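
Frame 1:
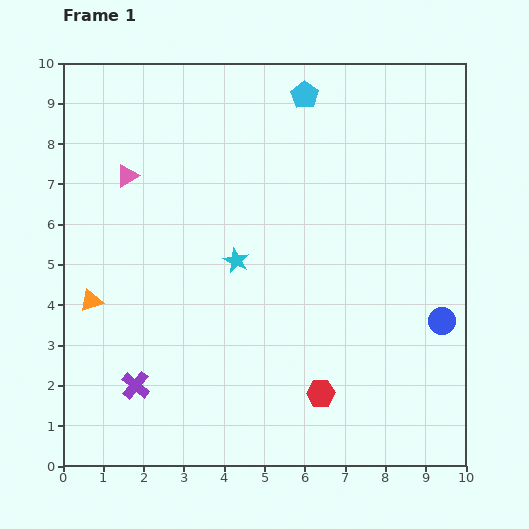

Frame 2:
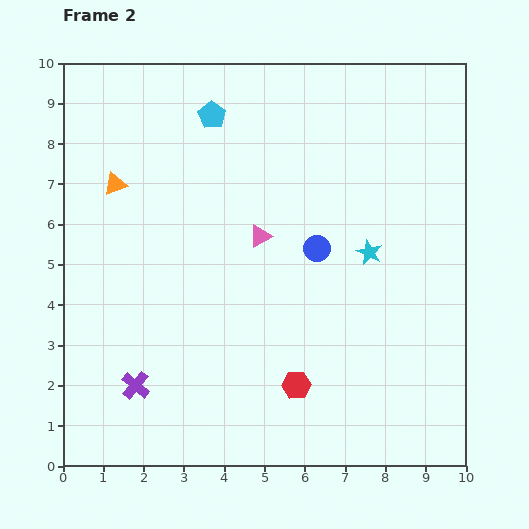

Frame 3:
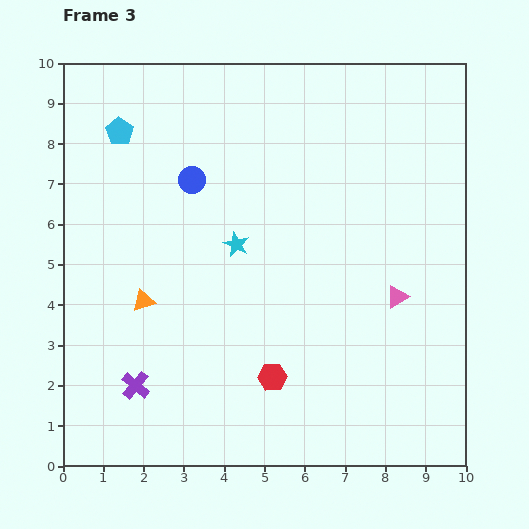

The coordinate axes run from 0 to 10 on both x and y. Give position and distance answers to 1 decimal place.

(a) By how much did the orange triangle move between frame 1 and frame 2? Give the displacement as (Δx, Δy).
(0.6, 2.9)

The orange triangle was at (0.7, 4.1) in frame 1 and (1.3, 7.0) in frame 2.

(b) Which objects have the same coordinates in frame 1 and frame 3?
the purple cross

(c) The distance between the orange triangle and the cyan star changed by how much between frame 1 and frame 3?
-1.0

Distance in frame 1: 3.7. Distance in frame 3: 2.7.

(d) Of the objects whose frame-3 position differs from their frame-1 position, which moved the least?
the cyan star

(moved 0.4)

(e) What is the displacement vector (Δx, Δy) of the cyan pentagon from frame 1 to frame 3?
(-4.6, -0.9)

The cyan pentagon was at (6.0, 9.2) in frame 1 and (1.4, 8.3) in frame 3.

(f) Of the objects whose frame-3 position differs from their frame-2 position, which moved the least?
the red hexagon

(moved 0.6)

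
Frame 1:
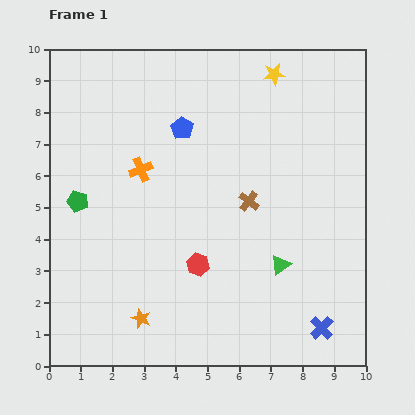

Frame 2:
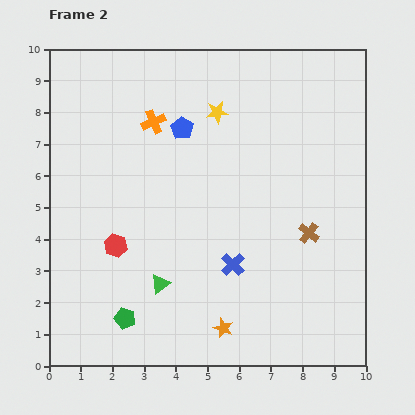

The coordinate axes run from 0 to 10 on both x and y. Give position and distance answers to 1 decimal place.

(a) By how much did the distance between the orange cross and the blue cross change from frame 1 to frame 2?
-2.5

Distance in frame 1: 7.6. Distance in frame 2: 5.1.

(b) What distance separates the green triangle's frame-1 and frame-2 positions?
3.8

The green triangle moved from (7.3, 3.2) to (3.5, 2.6), a distance of √(3.8² + 0.6²) ≈ 3.8.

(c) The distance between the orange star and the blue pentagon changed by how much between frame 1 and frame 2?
+0.3

Distance in frame 1: 6.1. Distance in frame 2: 6.4.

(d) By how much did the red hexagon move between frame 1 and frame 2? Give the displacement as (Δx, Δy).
(-2.6, 0.6)

The red hexagon was at (4.7, 3.2) in frame 1 and (2.1, 3.8) in frame 2.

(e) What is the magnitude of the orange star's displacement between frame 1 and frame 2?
2.6

The orange star moved from (2.9, 1.5) to (5.5, 1.2), a distance of √(2.6² + 0.3²) ≈ 2.6.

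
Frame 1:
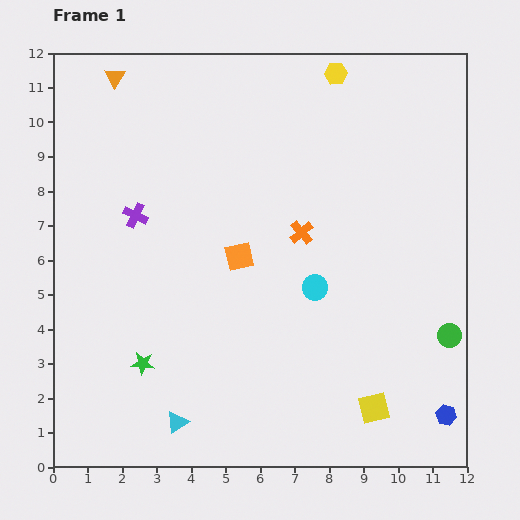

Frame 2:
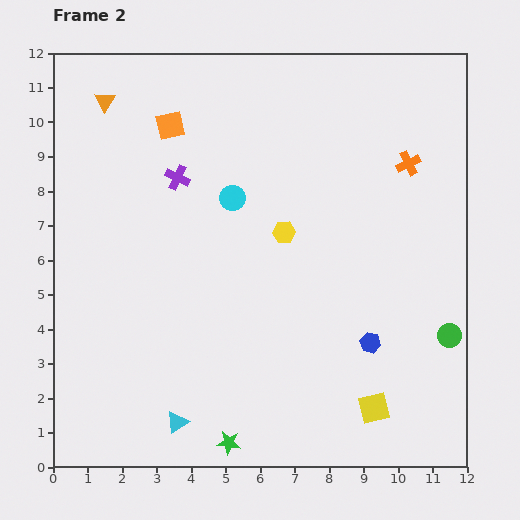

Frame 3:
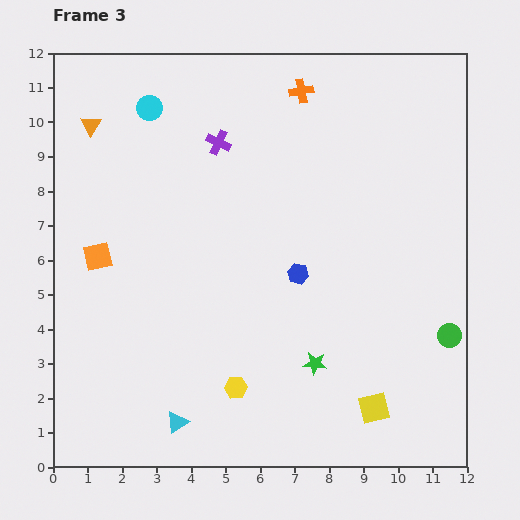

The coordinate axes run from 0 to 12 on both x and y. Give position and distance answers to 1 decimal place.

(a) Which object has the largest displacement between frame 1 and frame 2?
the yellow hexagon

(moved 4.8; next 4.3)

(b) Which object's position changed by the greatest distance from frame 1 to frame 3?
the yellow hexagon

(moved 9.6; next 7.1)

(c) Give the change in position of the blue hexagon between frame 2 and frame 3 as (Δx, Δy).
(-2.1, 2.0)

The blue hexagon was at (9.2, 3.6) in frame 2 and (7.1, 5.6) in frame 3.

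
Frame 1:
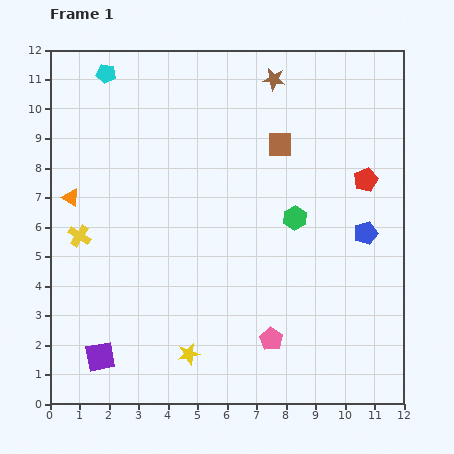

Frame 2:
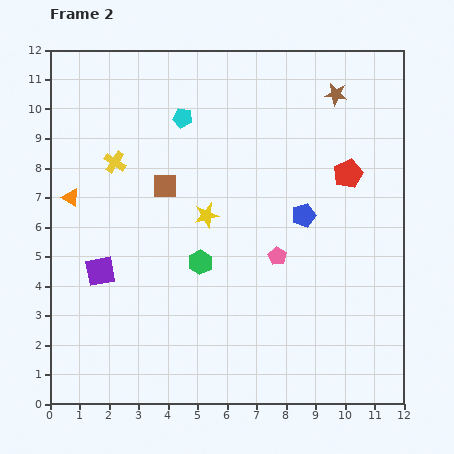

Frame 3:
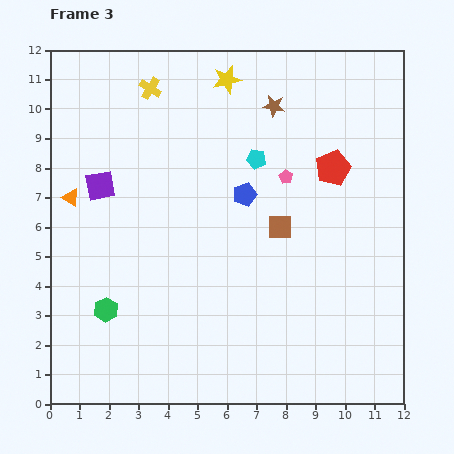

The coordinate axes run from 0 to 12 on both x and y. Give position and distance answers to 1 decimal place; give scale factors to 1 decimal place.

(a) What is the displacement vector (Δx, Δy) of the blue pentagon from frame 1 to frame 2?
(-2.1, 0.6)

The blue pentagon was at (10.7, 5.8) in frame 1 and (8.6, 6.4) in frame 2.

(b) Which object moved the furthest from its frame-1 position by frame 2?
the yellow star

(moved 4.7; next 4.1)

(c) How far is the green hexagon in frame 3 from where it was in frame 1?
7.1

The green hexagon moved from (8.3, 6.3) to (1.9, 3.2), a distance of √(6.4² + 3.1²) ≈ 7.1.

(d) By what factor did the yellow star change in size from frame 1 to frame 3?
1.3×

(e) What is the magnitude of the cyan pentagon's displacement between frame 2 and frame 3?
2.9

The cyan pentagon moved from (4.5, 9.7) to (7.0, 8.3), a distance of √(2.5² + 1.4²) ≈ 2.9.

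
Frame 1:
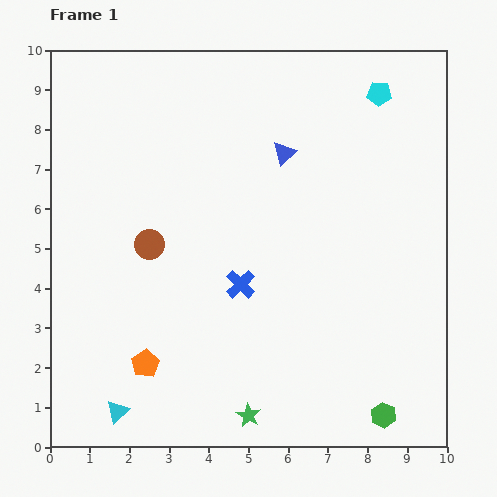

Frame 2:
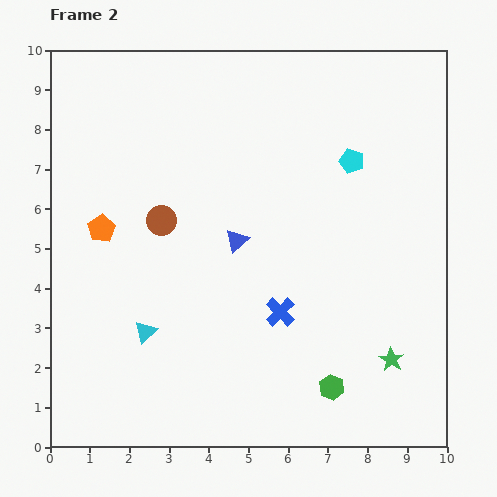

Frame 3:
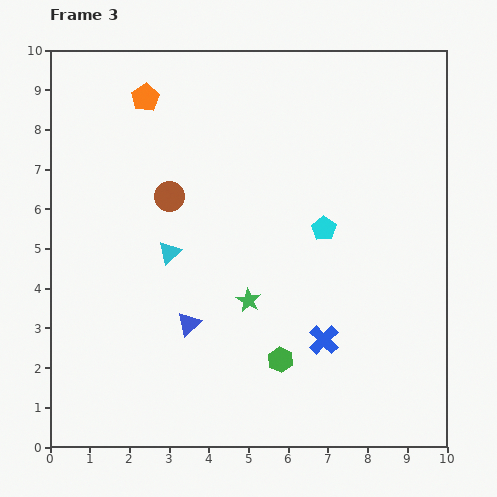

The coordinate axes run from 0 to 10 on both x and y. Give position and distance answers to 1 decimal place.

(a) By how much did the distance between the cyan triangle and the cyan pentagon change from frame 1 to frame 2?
-3.7

Distance in frame 1: 10.4. Distance in frame 2: 6.7.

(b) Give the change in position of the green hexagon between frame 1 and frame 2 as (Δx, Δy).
(-1.3, 0.7)

The green hexagon was at (8.4, 0.8) in frame 1 and (7.1, 1.5) in frame 2.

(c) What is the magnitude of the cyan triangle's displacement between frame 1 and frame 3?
4.2

The cyan triangle moved from (1.7, 0.9) to (3.0, 4.9), a distance of √(1.3² + 4.0²) ≈ 4.2.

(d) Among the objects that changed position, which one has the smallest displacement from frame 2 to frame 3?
the brown circle

(moved 0.6)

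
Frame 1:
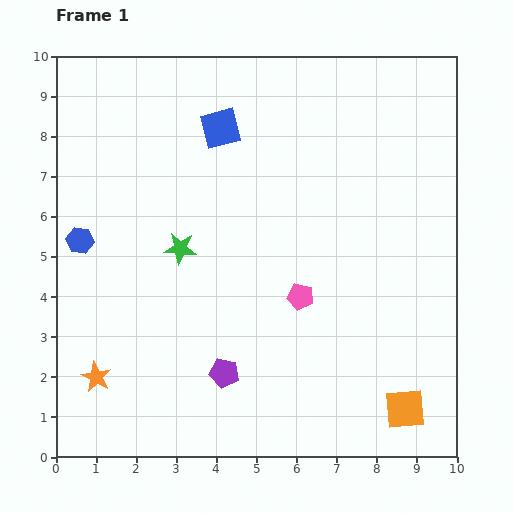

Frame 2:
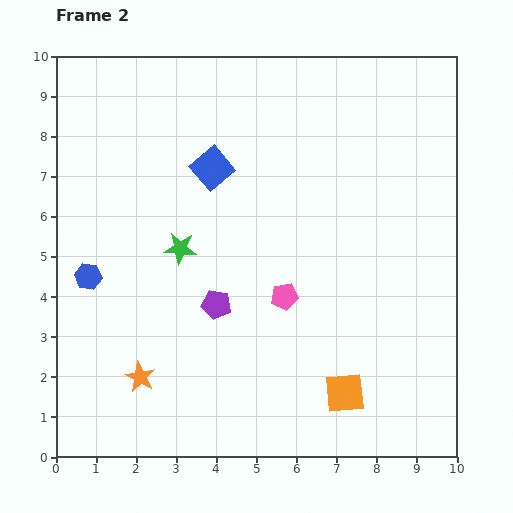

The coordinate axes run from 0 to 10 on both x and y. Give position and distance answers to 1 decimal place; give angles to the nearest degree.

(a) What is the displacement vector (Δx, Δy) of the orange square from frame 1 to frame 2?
(-1.5, 0.4)

The orange square was at (8.7, 1.2) in frame 1 and (7.2, 1.6) in frame 2.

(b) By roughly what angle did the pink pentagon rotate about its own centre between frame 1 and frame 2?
21° counter-clockwise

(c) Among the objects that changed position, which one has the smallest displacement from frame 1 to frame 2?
the pink pentagon

(moved 0.4)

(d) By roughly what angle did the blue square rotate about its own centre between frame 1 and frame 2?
25° counter-clockwise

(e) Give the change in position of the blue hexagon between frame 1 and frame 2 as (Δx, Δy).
(0.2, -0.9)

The blue hexagon was at (0.6, 5.4) in frame 1 and (0.8, 4.5) in frame 2.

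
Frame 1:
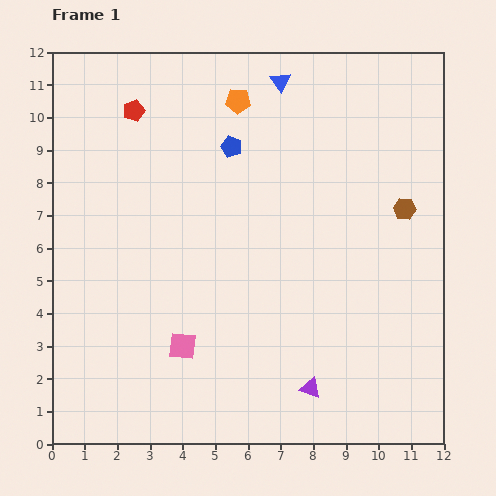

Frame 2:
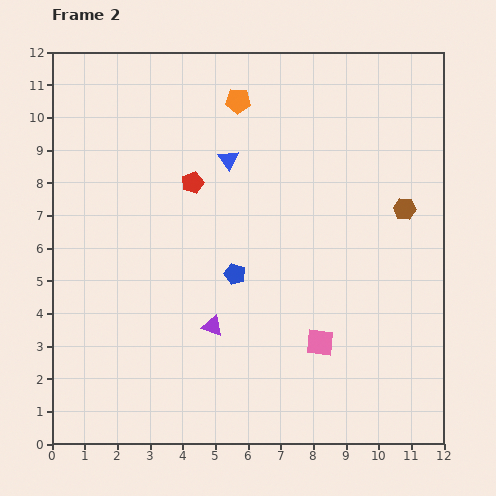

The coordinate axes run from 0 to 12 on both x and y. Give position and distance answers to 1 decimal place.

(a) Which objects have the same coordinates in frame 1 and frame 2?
the brown hexagon, the orange pentagon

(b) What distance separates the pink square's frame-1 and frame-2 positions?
4.2

The pink square moved from (4.0, 3.0) to (8.2, 3.1), a distance of √(4.2² + 0.1²) ≈ 4.2.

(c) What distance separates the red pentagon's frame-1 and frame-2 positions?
2.8

The red pentagon moved from (2.5, 10.2) to (4.3, 8.0), a distance of √(1.8² + 2.2²) ≈ 2.8.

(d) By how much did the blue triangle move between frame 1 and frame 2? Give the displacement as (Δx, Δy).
(-1.6, -2.4)

The blue triangle was at (7.0, 11.1) in frame 1 and (5.4, 8.7) in frame 2.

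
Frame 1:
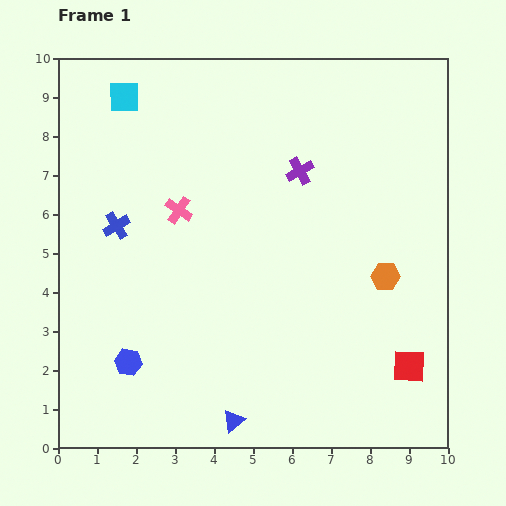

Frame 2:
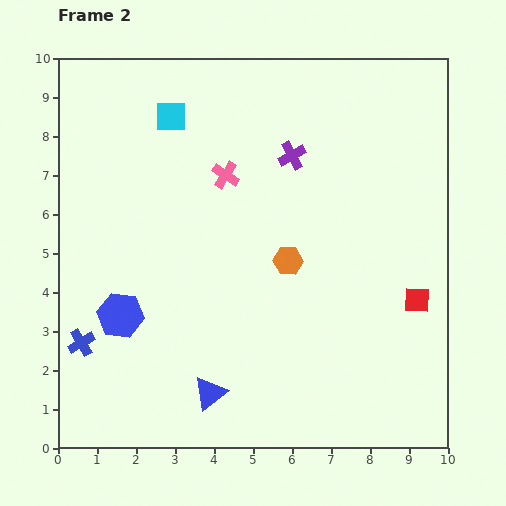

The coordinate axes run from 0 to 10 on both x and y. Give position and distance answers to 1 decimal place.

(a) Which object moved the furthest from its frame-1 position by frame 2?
the blue cross

(moved 3.1; next 2.5)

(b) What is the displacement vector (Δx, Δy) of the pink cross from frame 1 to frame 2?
(1.2, 0.9)

The pink cross was at (3.1, 6.1) in frame 1 and (4.3, 7.0) in frame 2.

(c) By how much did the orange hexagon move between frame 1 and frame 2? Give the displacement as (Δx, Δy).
(-2.5, 0.4)

The orange hexagon was at (8.4, 4.4) in frame 1 and (5.9, 4.8) in frame 2.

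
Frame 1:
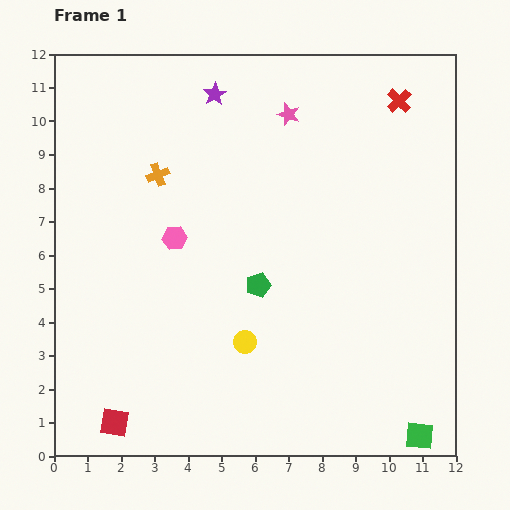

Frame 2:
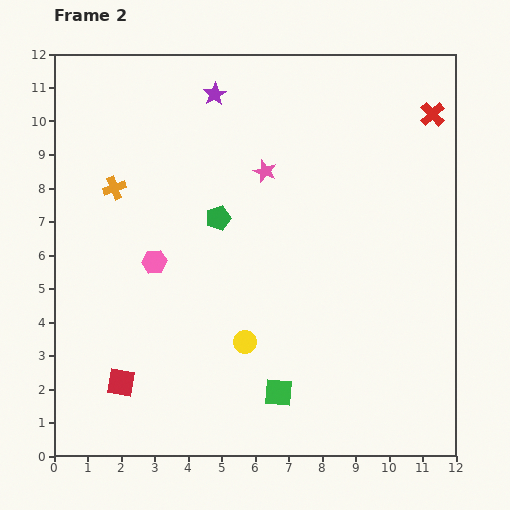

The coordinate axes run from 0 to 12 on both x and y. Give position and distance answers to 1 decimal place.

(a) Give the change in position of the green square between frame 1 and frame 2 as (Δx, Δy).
(-4.2, 1.3)

The green square was at (10.9, 0.6) in frame 1 and (6.7, 1.9) in frame 2.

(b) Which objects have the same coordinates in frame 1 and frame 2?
the purple star, the yellow circle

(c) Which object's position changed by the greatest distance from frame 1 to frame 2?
the green square

(moved 4.4; next 2.3)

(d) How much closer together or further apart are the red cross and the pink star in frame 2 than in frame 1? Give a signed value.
+2.0

Distance in frame 1: 3.3. Distance in frame 2: 5.3.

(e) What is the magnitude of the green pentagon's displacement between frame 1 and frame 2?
2.3

The green pentagon moved from (6.1, 5.1) to (4.9, 7.1), a distance of √(1.2² + 2.0²) ≈ 2.3.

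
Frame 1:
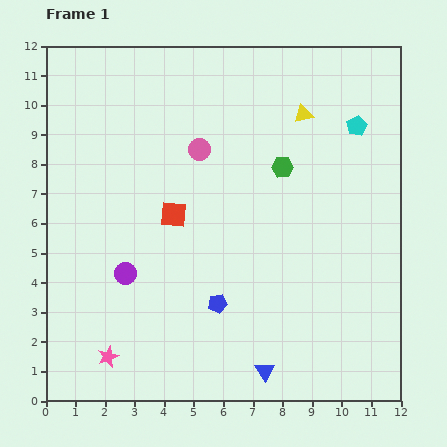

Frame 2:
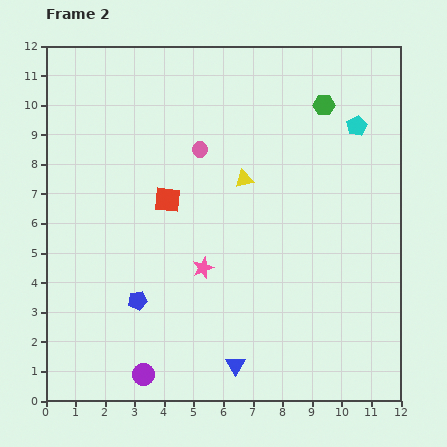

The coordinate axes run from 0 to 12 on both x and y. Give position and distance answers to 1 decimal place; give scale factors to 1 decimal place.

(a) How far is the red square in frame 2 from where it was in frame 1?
0.5

The red square moved from (4.3, 6.3) to (4.1, 6.8), a distance of √(0.2² + 0.5²) ≈ 0.5.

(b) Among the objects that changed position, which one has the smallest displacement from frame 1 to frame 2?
the red square

(moved 0.5)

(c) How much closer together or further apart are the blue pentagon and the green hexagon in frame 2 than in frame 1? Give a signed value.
+4.0

Distance in frame 1: 5.1. Distance in frame 2: 9.1.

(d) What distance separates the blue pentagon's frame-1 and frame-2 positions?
2.7

The blue pentagon moved from (5.8, 3.3) to (3.1, 3.4), a distance of √(2.7² + 0.1²) ≈ 2.7.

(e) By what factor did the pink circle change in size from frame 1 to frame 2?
0.7×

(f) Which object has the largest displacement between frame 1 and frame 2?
the pink star

(moved 4.4; next 3.5)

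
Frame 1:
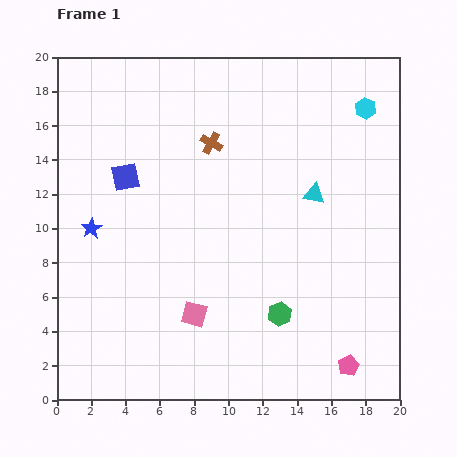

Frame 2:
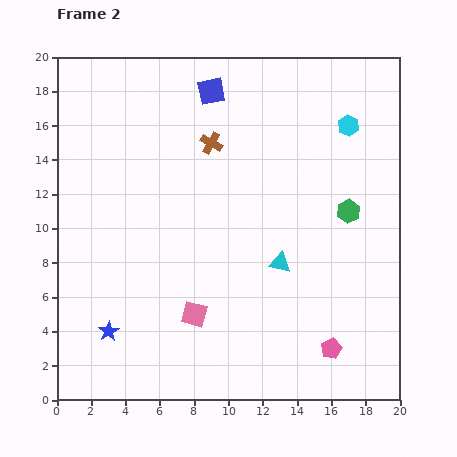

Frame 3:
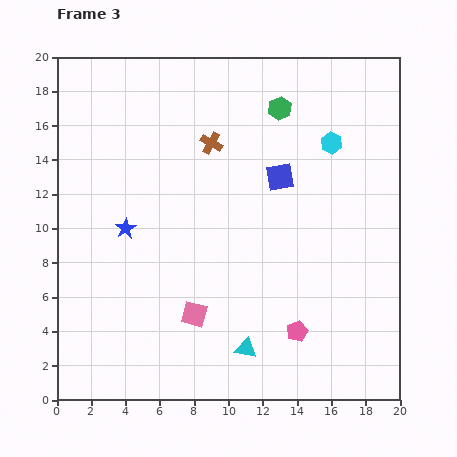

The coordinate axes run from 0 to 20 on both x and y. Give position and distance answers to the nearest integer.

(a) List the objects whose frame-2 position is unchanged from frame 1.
the brown cross, the pink square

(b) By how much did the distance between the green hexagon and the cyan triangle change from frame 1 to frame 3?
+7

Distance in frame 1: 7. Distance in frame 3: 14.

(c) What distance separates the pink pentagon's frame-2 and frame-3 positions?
2

The pink pentagon moved from (16, 3) to (14, 4), a distance of √(2² + 1²) ≈ 2.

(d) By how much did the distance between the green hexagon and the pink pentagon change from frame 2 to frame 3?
+5

Distance in frame 2: 8. Distance in frame 3: 13.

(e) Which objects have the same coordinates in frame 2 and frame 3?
the brown cross, the pink square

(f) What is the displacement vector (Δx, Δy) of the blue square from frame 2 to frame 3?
(4, -5)

The blue square was at (9, 18) in frame 2 and (13, 13) in frame 3.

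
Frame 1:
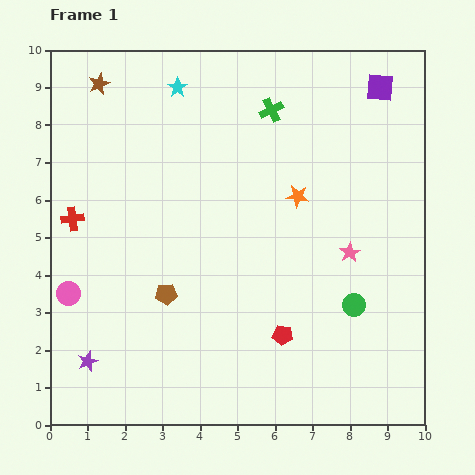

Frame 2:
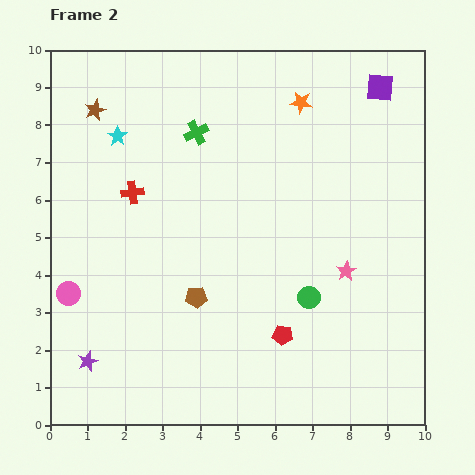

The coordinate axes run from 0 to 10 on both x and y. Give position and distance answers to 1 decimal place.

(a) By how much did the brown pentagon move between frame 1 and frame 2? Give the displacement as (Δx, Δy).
(0.8, -0.1)

The brown pentagon was at (3.1, 3.5) in frame 1 and (3.9, 3.4) in frame 2.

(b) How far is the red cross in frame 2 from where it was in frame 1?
1.7

The red cross moved from (0.6, 5.5) to (2.2, 6.2), a distance of √(1.6² + 0.7²) ≈ 1.7.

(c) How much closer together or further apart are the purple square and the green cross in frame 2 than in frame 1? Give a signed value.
+2.0

Distance in frame 1: 3.0. Distance in frame 2: 5.0.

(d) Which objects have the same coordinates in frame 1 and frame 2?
the red pentagon, the purple square, the purple star, the pink circle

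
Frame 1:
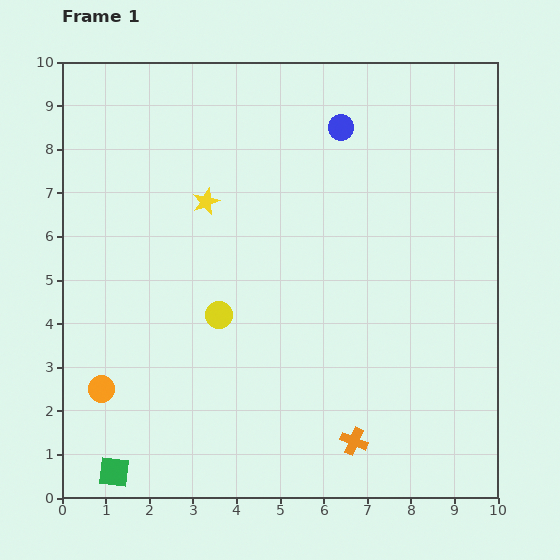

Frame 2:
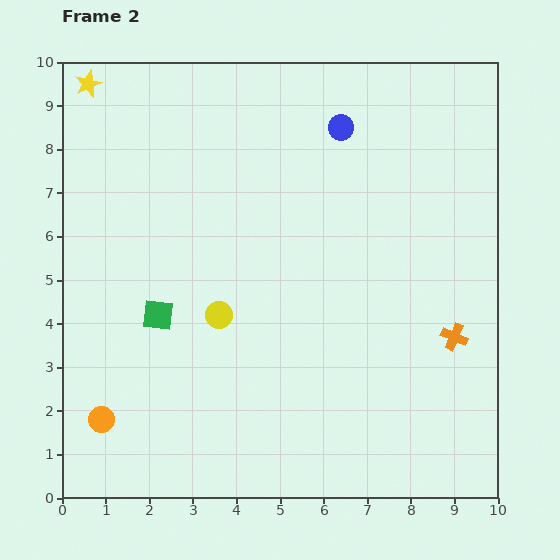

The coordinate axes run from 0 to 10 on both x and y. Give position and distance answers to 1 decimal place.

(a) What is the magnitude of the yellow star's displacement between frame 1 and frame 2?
3.8

The yellow star moved from (3.3, 6.8) to (0.6, 9.5), a distance of √(2.7² + 2.7²) ≈ 3.8.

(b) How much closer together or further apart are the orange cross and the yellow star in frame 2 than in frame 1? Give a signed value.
+3.7

Distance in frame 1: 6.5. Distance in frame 2: 10.2.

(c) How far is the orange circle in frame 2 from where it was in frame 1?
0.7

The orange circle moved from (0.9, 2.5) to (0.9, 1.8), a distance of √(0.0² + 0.7²) ≈ 0.7.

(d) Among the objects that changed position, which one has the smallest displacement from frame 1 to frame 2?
the orange circle

(moved 0.7)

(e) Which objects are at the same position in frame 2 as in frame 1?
the blue circle, the yellow circle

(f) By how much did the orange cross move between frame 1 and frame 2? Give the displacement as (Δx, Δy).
(2.3, 2.4)

The orange cross was at (6.7, 1.3) in frame 1 and (9.0, 3.7) in frame 2.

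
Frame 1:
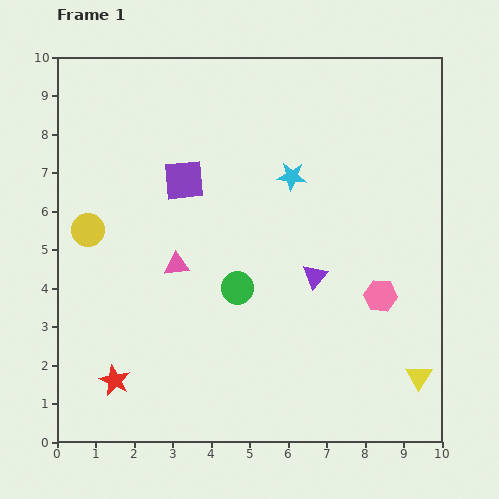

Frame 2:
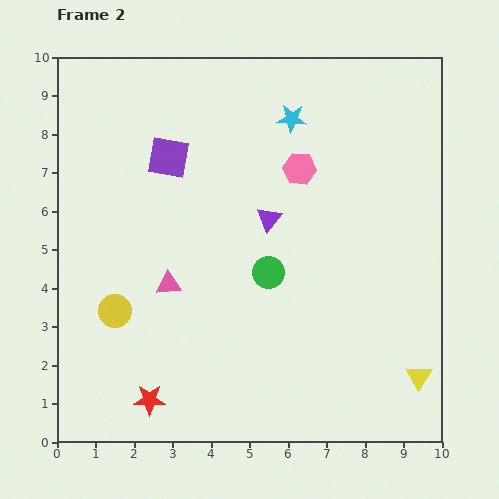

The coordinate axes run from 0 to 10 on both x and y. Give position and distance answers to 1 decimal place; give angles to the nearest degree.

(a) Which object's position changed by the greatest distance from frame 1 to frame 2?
the pink hexagon

(moved 3.9; next 2.2)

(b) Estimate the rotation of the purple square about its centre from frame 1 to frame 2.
16° clockwise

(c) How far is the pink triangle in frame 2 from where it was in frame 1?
0.5

The pink triangle moved from (3.1, 4.6) to (2.9, 4.1), a distance of √(0.2² + 0.5²) ≈ 0.5.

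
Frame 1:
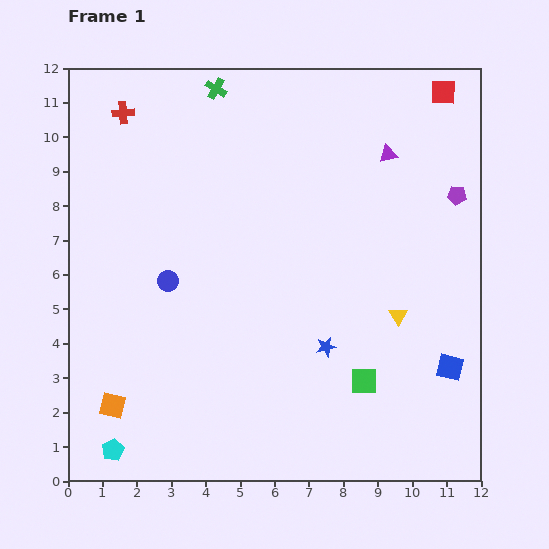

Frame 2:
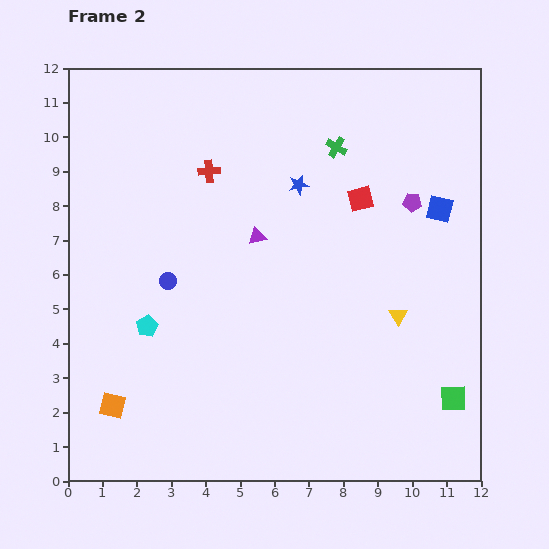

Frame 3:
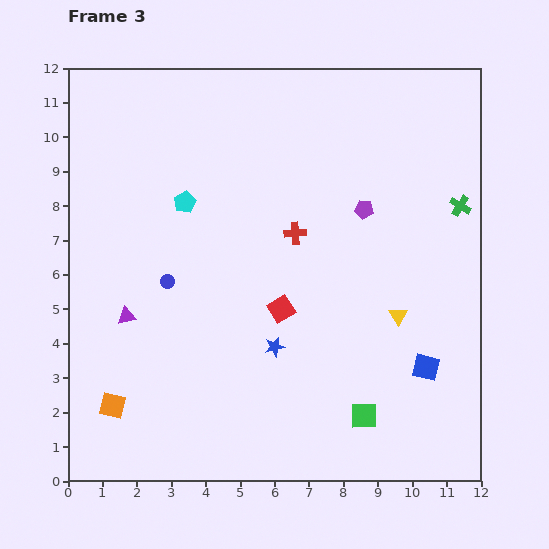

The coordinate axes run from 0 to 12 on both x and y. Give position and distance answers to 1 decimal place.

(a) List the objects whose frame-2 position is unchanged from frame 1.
the blue circle, the orange square, the yellow triangle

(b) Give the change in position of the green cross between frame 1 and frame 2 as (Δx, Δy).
(3.5, -1.7)

The green cross was at (4.3, 11.4) in frame 1 and (7.8, 9.7) in frame 2.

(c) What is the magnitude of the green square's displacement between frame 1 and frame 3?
1.0

The green square moved from (8.6, 2.9) to (8.6, 1.9), a distance of √(0.0² + 1.0²) ≈ 1.0.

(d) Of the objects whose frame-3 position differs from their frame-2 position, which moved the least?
the purple pentagon

(moved 1.4)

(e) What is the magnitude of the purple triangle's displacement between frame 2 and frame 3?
4.4

The purple triangle moved from (5.5, 7.1) to (1.7, 4.8), a distance of √(3.8² + 2.3²) ≈ 4.4.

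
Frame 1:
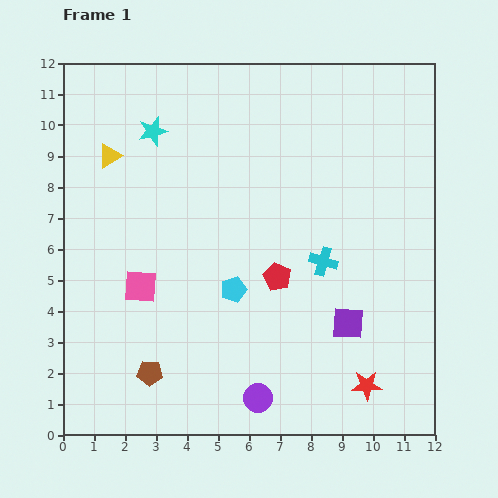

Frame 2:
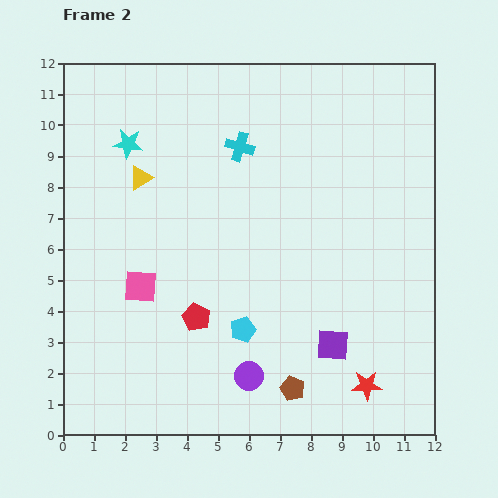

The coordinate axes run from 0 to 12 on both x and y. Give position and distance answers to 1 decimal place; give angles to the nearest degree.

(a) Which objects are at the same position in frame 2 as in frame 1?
the pink square, the red star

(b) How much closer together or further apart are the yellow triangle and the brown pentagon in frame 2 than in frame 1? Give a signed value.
+1.3

Distance in frame 1: 7.1. Distance in frame 2: 8.4.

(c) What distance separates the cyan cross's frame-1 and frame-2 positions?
4.6

The cyan cross moved from (8.4, 5.6) to (5.7, 9.3), a distance of √(2.7² + 3.7²) ≈ 4.6.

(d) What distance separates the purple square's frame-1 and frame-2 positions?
0.9

The purple square moved from (9.2, 3.6) to (8.7, 2.9), a distance of √(0.5² + 0.7²) ≈ 0.9.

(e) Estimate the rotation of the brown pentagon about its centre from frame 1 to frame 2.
20° clockwise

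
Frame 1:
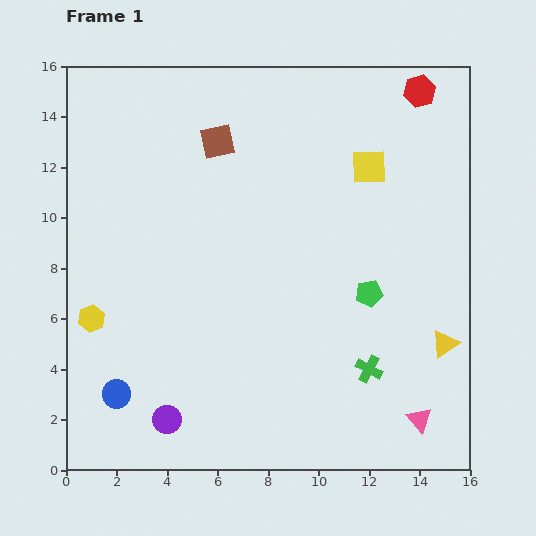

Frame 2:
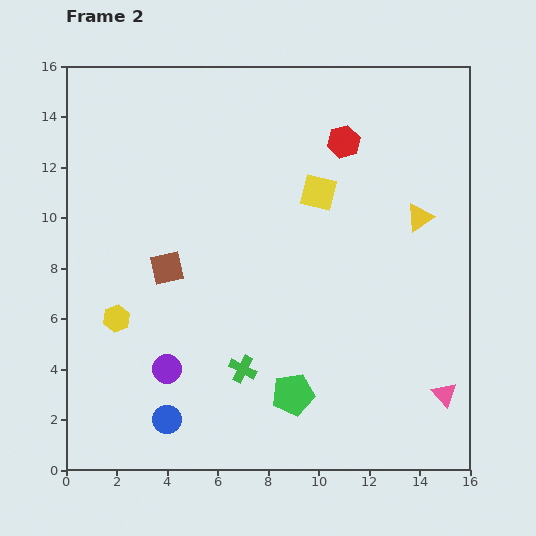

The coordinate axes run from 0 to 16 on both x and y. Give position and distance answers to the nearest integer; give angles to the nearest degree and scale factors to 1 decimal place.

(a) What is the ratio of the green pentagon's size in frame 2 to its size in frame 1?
1.6×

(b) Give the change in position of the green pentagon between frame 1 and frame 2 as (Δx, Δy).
(-3, -4)

The green pentagon was at (12, 7) in frame 1 and (9, 3) in frame 2.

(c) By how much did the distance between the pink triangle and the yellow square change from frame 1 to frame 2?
-1

Distance in frame 1: 10. Distance in frame 2: 9.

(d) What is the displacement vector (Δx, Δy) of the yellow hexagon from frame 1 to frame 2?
(1, 0)

The yellow hexagon was at (1, 6) in frame 1 and (2, 6) in frame 2.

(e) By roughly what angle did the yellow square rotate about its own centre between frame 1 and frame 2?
16° clockwise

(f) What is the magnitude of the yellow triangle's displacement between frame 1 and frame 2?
5

The yellow triangle moved from (15, 5) to (14, 10), a distance of √(1² + 5²) ≈ 5.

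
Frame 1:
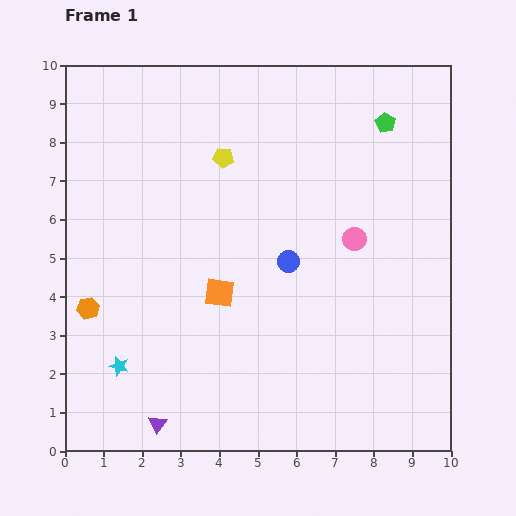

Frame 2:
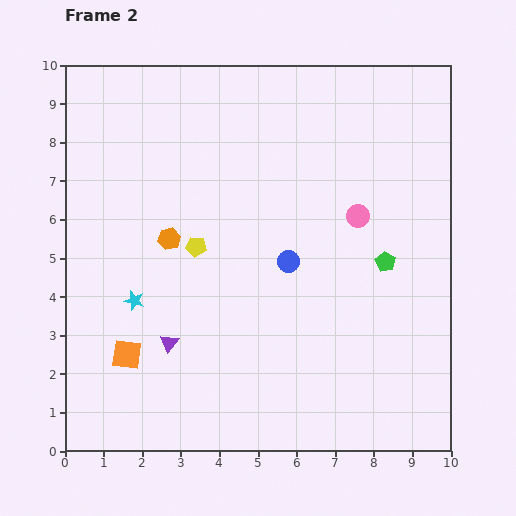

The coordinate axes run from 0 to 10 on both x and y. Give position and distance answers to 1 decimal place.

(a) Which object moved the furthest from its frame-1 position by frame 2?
the green pentagon

(moved 3.6; next 2.9)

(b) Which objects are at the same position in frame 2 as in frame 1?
the blue circle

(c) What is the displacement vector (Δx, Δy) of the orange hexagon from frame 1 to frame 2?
(2.1, 1.8)

The orange hexagon was at (0.6, 3.7) in frame 1 and (2.7, 5.5) in frame 2.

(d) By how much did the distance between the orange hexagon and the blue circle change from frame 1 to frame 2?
-2.1

Distance in frame 1: 5.3. Distance in frame 2: 3.2.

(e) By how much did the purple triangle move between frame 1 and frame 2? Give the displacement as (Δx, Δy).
(0.3, 2.1)

The purple triangle was at (2.4, 0.7) in frame 1 and (2.7, 2.8) in frame 2.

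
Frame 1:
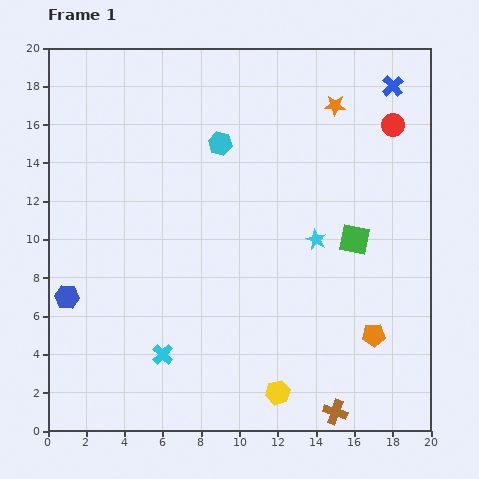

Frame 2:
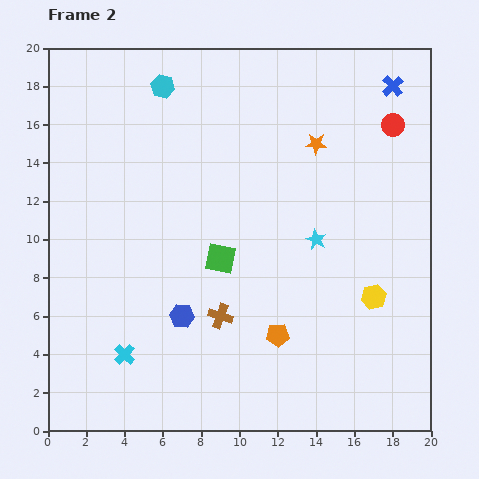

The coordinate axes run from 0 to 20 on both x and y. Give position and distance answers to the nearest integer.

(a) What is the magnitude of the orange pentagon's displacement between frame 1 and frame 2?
5

The orange pentagon moved from (17, 5) to (12, 5), a distance of √(5² + 0²) ≈ 5.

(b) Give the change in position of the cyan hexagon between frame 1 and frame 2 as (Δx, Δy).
(-3, 3)

The cyan hexagon was at (9, 15) in frame 1 and (6, 18) in frame 2.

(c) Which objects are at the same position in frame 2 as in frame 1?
the cyan star, the blue cross, the red circle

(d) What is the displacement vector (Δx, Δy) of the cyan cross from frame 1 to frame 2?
(-2, 0)

The cyan cross was at (6, 4) in frame 1 and (4, 4) in frame 2.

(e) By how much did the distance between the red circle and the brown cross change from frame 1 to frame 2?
-2

Distance in frame 1: 15. Distance in frame 2: 13.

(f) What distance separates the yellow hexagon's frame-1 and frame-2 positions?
7

The yellow hexagon moved from (12, 2) to (17, 7), a distance of √(5² + 5²) ≈ 7.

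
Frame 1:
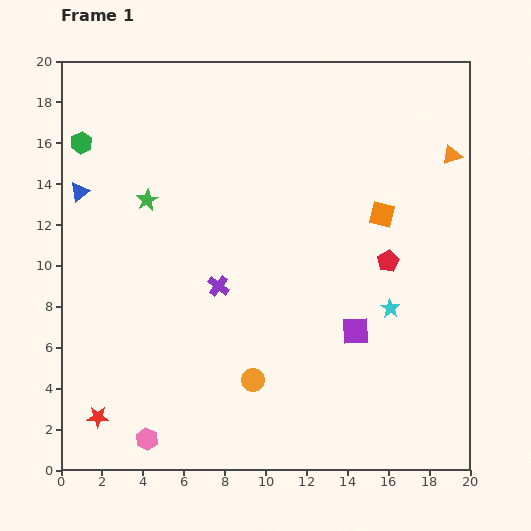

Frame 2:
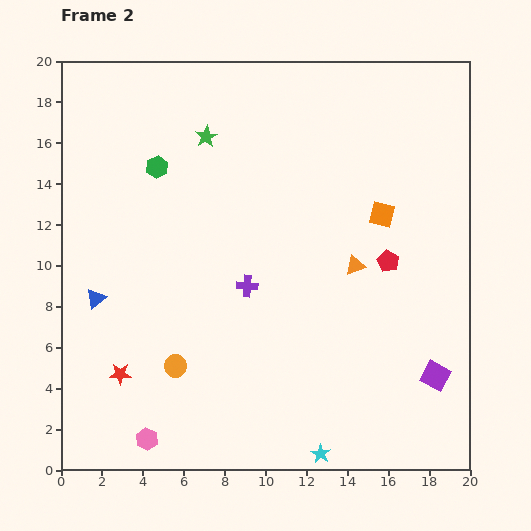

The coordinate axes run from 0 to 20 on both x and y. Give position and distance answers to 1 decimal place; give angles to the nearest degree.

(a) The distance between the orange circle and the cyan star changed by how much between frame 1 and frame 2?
+0.7

Distance in frame 1: 7.6. Distance in frame 2: 8.3.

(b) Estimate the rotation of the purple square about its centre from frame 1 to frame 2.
31° clockwise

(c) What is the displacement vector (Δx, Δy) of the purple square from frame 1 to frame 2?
(3.9, -2.2)

The purple square was at (14.4, 6.8) in frame 1 and (18.3, 4.6) in frame 2.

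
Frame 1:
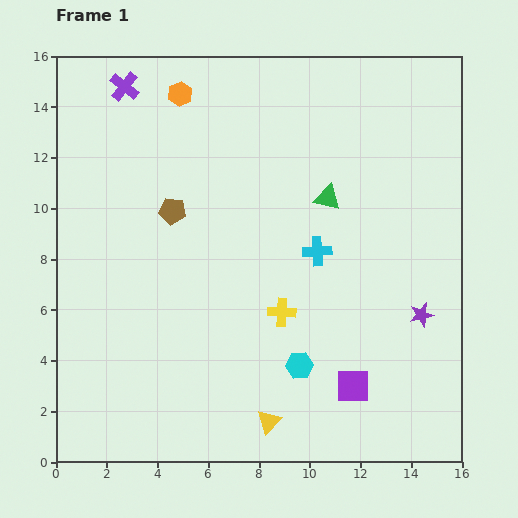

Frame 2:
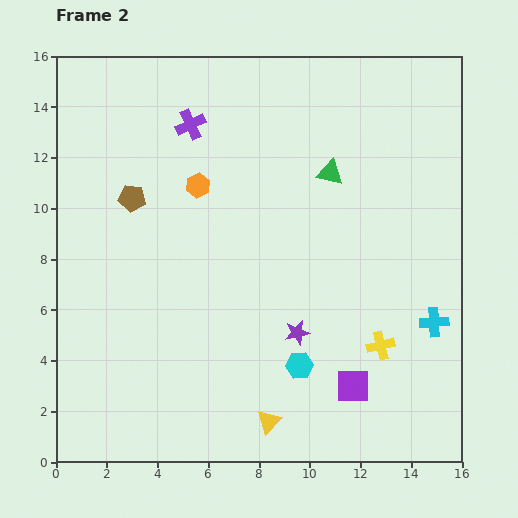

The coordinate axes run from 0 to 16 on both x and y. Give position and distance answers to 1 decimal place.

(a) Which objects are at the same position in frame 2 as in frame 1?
the yellow triangle, the cyan hexagon, the purple square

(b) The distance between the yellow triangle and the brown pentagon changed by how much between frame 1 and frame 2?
+1.2

Distance in frame 1: 9.1. Distance in frame 2: 10.3.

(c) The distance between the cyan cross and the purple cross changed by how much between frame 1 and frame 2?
+2.4

Distance in frame 1: 10.0. Distance in frame 2: 12.4.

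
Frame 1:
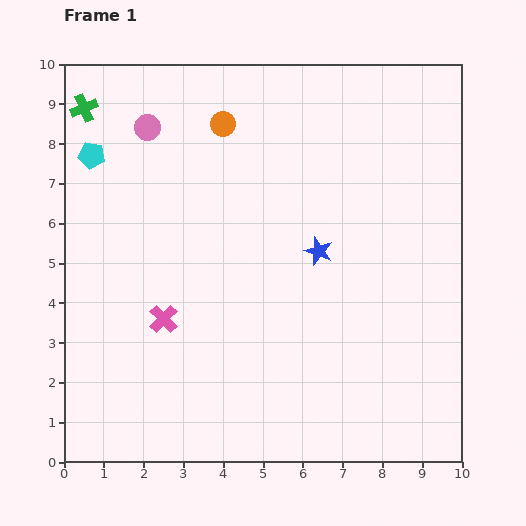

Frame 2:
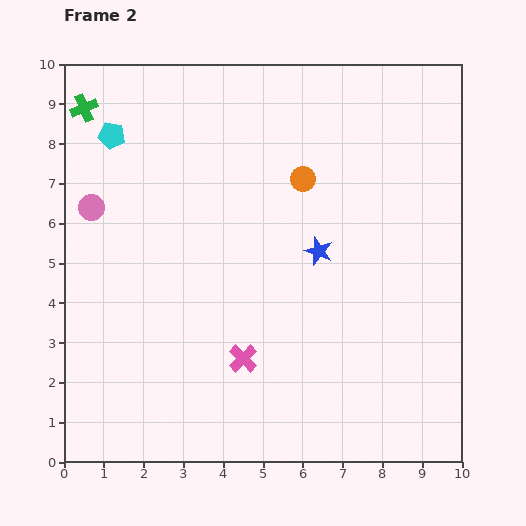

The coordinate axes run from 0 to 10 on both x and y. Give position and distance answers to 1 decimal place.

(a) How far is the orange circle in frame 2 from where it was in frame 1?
2.4

The orange circle moved from (4.0, 8.5) to (6.0, 7.1), a distance of √(2.0² + 1.4²) ≈ 2.4.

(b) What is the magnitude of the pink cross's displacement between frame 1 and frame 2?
2.2

The pink cross moved from (2.5, 3.6) to (4.5, 2.6), a distance of √(2.0² + 1.0²) ≈ 2.2.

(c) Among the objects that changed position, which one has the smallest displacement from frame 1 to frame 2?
the cyan pentagon

(moved 0.7)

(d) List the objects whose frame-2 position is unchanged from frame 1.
the blue star, the green cross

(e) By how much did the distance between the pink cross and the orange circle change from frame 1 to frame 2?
-0.4

Distance in frame 1: 5.1. Distance in frame 2: 4.7.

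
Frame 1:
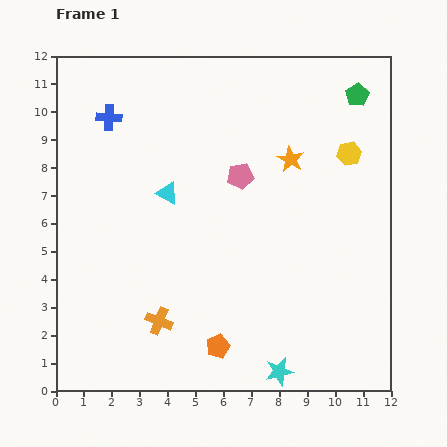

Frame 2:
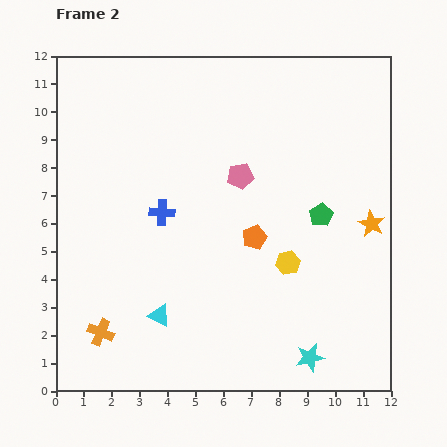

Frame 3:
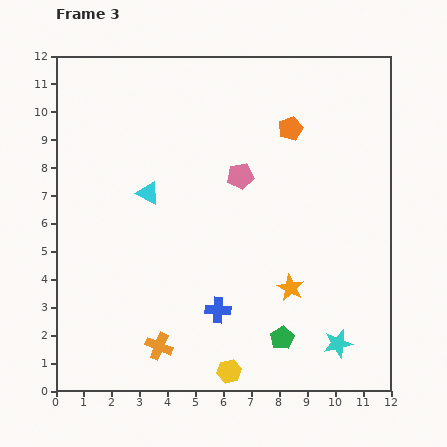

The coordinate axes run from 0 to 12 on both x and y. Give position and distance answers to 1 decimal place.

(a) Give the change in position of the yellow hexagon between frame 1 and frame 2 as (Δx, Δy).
(-2.2, -3.9)

The yellow hexagon was at (10.5, 8.5) in frame 1 and (8.3, 4.6) in frame 2.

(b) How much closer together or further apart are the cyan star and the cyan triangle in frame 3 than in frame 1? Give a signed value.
+1.2

Distance in frame 1: 7.5. Distance in frame 3: 8.7.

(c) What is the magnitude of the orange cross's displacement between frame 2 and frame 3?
2.2

The orange cross moved from (1.6, 2.1) to (3.7, 1.6), a distance of √(2.1² + 0.5²) ≈ 2.2.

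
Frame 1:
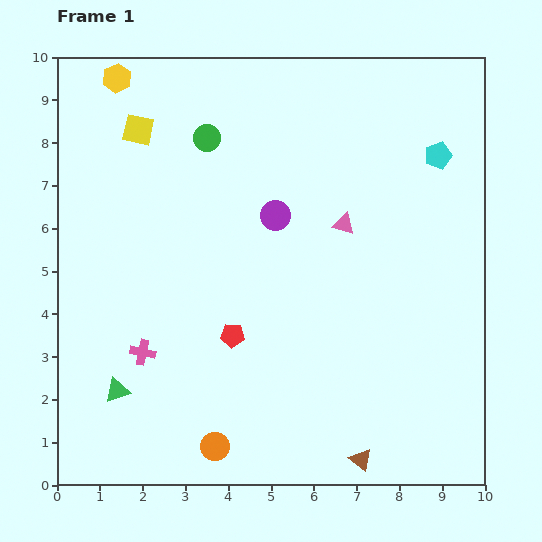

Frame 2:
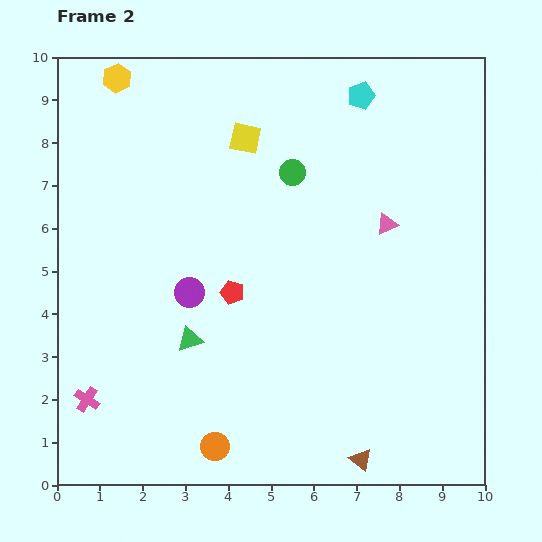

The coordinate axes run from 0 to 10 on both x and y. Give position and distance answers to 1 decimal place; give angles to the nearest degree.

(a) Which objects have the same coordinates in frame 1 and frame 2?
the orange circle, the yellow hexagon, the brown triangle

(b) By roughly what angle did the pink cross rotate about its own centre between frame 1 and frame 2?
22° clockwise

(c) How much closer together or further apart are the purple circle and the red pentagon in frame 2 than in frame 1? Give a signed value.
-2.0

Distance in frame 1: 3.0. Distance in frame 2: 1.0.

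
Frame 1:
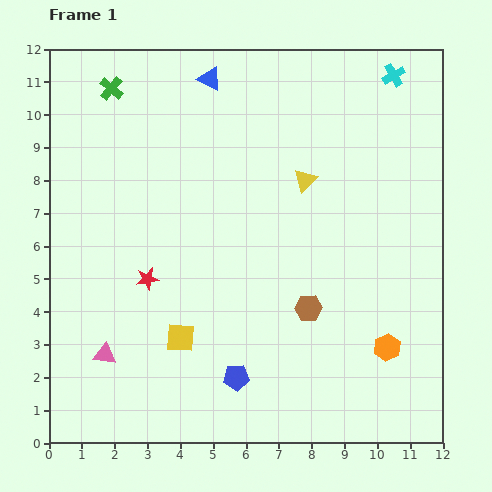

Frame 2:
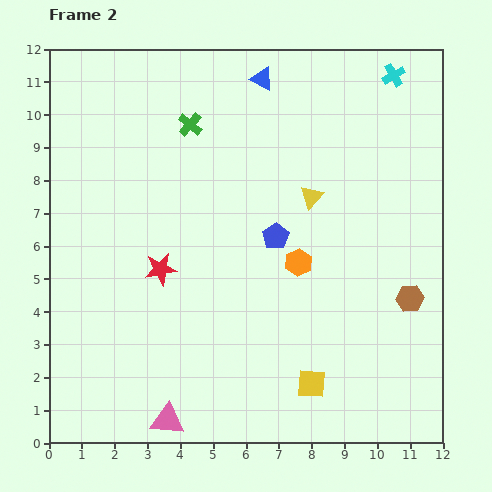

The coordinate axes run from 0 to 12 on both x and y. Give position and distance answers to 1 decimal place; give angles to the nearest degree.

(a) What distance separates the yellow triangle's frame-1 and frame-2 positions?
0.5

The yellow triangle moved from (7.8, 8.0) to (8.0, 7.5), a distance of √(0.2² + 0.5²) ≈ 0.5.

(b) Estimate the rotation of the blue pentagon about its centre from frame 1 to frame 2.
29° counter-clockwise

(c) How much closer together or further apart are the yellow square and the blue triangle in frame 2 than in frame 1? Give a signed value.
+1.4

Distance in frame 1: 8.0. Distance in frame 2: 9.4.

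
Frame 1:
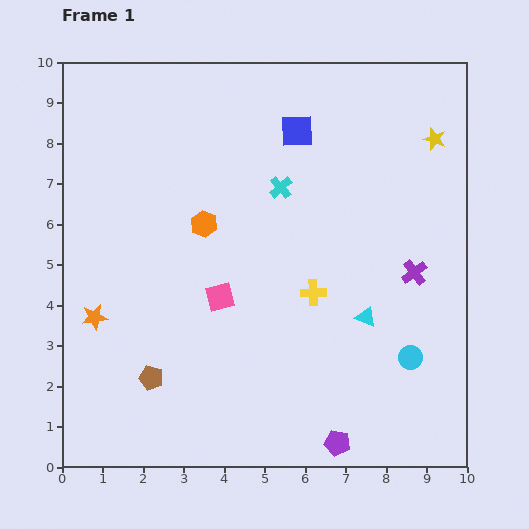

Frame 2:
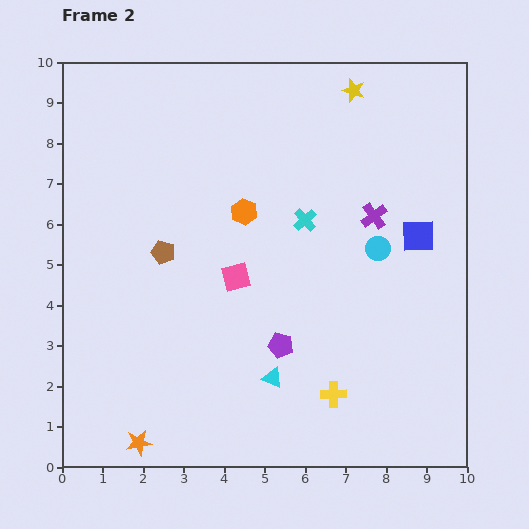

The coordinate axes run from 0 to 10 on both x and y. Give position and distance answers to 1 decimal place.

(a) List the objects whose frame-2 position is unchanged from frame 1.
none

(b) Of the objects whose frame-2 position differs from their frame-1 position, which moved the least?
the pink square

(moved 0.6)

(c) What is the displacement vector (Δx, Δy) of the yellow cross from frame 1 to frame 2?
(0.5, -2.5)

The yellow cross was at (6.2, 4.3) in frame 1 and (6.7, 1.8) in frame 2.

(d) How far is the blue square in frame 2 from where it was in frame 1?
4.0

The blue square moved from (5.8, 8.3) to (8.8, 5.7), a distance of √(3.0² + 2.6²) ≈ 4.0.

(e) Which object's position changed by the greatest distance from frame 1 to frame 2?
the blue square

(moved 4.0; next 3.3)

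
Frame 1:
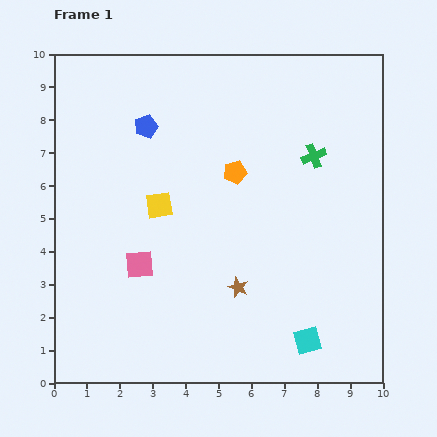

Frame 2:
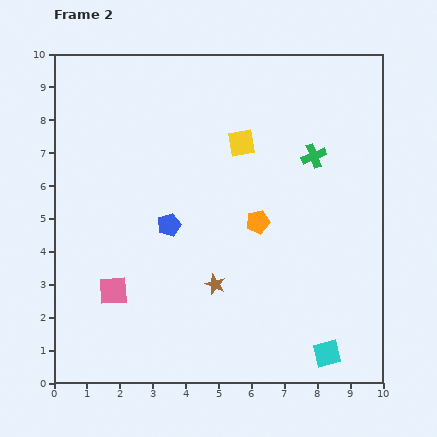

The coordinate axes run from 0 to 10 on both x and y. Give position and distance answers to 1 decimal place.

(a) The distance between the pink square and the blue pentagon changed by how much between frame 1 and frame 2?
-1.6

Distance in frame 1: 4.2. Distance in frame 2: 2.6.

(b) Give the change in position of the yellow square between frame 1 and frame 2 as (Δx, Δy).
(2.5, 1.9)

The yellow square was at (3.2, 5.4) in frame 1 and (5.7, 7.3) in frame 2.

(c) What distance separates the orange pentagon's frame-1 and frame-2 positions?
1.7

The orange pentagon moved from (5.5, 6.4) to (6.2, 4.9), a distance of √(0.7² + 1.5²) ≈ 1.7.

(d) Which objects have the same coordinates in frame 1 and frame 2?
the green cross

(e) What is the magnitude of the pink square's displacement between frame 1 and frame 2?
1.1

The pink square moved from (2.6, 3.6) to (1.8, 2.8), a distance of √(0.8² + 0.8²) ≈ 1.1.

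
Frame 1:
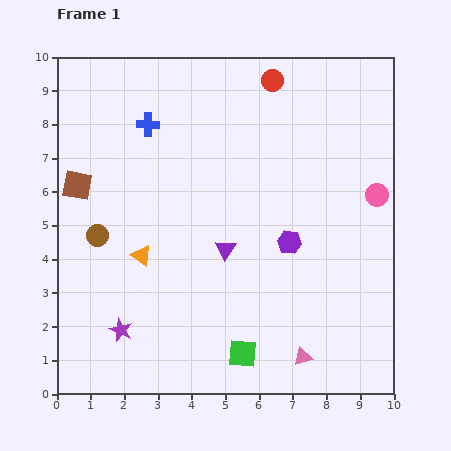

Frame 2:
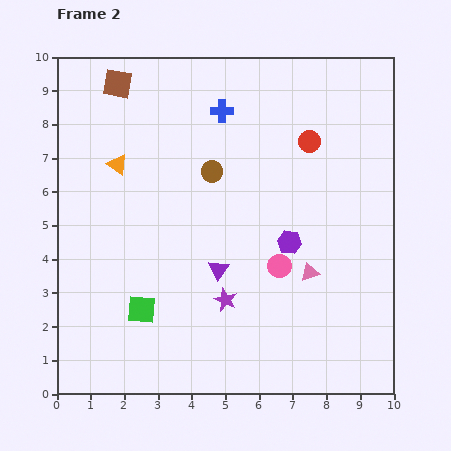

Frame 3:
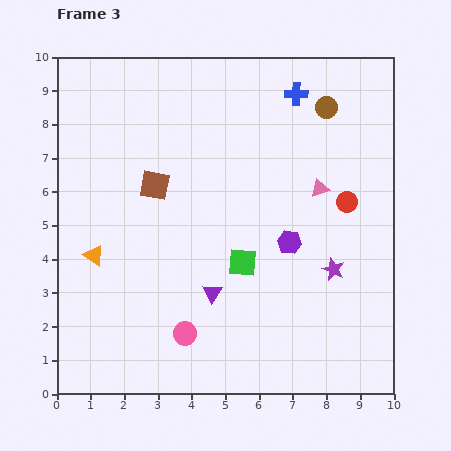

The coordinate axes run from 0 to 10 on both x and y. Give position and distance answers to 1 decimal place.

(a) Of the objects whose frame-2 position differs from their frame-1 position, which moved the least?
the purple triangle

(moved 0.6)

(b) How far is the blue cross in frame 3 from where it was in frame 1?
4.5

The blue cross moved from (2.7, 8.0) to (7.1, 8.9), a distance of √(4.4² + 0.9²) ≈ 4.5.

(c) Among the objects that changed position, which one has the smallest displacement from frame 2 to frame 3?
the purple triangle

(moved 0.7)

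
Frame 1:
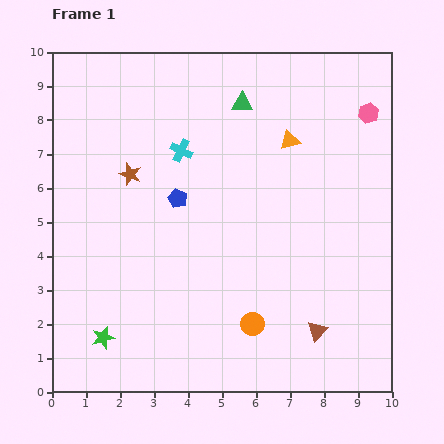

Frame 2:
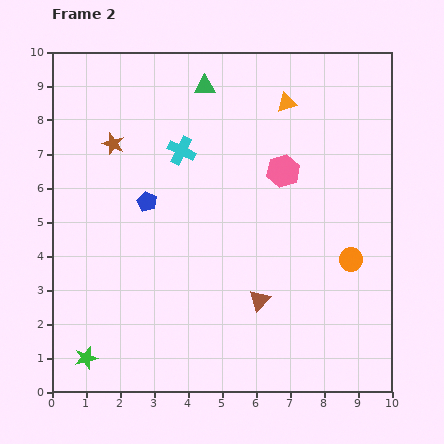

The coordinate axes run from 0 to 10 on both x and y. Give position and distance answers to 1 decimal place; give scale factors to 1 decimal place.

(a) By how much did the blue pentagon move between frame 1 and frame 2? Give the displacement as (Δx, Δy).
(-0.9, -0.1)

The blue pentagon was at (3.7, 5.7) in frame 1 and (2.8, 5.6) in frame 2.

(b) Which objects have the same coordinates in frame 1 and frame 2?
the cyan cross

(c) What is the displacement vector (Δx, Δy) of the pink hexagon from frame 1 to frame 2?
(-2.5, -1.7)

The pink hexagon was at (9.3, 8.2) in frame 1 and (6.8, 6.5) in frame 2.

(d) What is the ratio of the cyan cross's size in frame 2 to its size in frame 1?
1.3×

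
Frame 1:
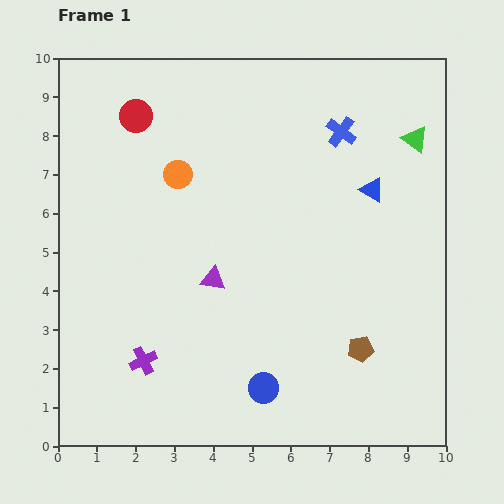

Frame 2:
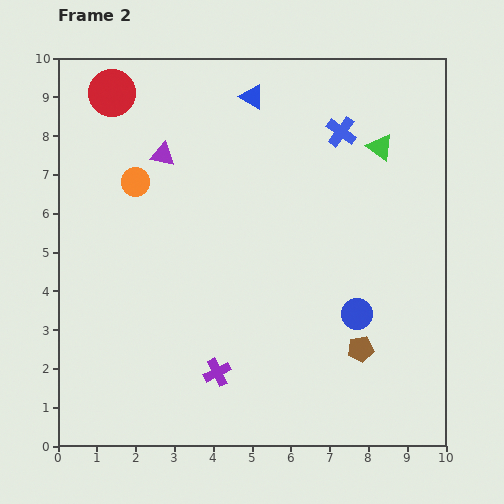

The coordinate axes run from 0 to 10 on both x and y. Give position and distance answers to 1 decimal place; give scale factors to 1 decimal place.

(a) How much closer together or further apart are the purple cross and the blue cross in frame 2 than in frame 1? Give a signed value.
-0.8

Distance in frame 1: 7.8. Distance in frame 2: 7.0.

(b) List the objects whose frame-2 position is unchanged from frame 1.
the brown pentagon, the blue cross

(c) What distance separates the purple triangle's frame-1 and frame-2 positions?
3.5

The purple triangle moved from (4.0, 4.3) to (2.7, 7.5), a distance of √(1.3² + 3.2²) ≈ 3.5.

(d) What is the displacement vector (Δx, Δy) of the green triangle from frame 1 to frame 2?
(-0.9, -0.2)

The green triangle was at (9.2, 7.9) in frame 1 and (8.3, 7.7) in frame 2.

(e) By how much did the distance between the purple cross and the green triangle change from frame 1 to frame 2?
-1.8

Distance in frame 1: 9.0. Distance in frame 2: 7.2.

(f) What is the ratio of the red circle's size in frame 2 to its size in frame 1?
1.4×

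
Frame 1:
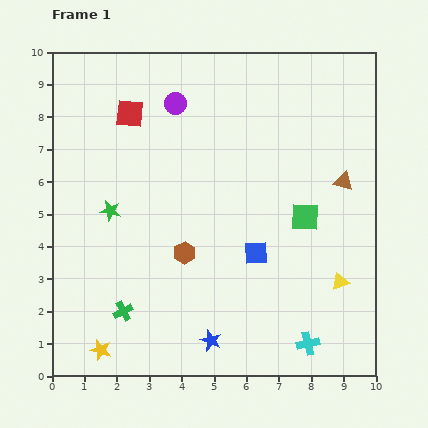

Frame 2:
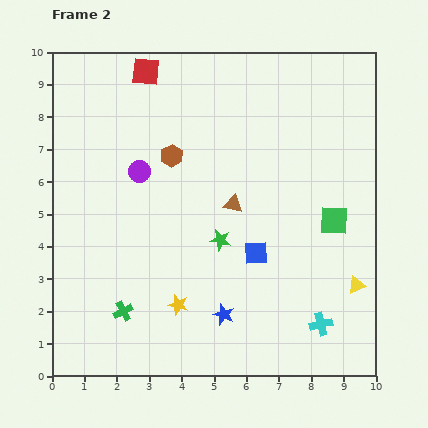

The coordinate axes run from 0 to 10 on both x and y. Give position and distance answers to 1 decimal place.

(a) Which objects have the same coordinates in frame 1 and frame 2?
the blue square, the green cross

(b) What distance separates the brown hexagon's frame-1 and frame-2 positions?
3.0

The brown hexagon moved from (4.1, 3.8) to (3.7, 6.8), a distance of √(0.4² + 3.0²) ≈ 3.0.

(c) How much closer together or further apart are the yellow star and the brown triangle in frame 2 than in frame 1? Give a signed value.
-5.6

Distance in frame 1: 9.1. Distance in frame 2: 3.5.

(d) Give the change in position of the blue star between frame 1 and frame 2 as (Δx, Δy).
(0.4, 0.8)

The blue star was at (4.9, 1.1) in frame 1 and (5.3, 1.9) in frame 2.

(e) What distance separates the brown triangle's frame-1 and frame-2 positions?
3.5

The brown triangle moved from (9.0, 6.0) to (5.6, 5.3), a distance of √(3.4² + 0.7²) ≈ 3.5.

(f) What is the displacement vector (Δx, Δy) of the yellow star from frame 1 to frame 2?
(2.4, 1.4)

The yellow star was at (1.5, 0.8) in frame 1 and (3.9, 2.2) in frame 2.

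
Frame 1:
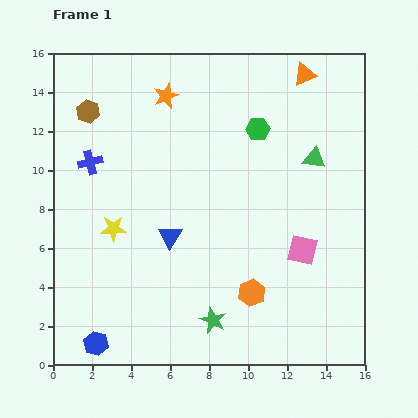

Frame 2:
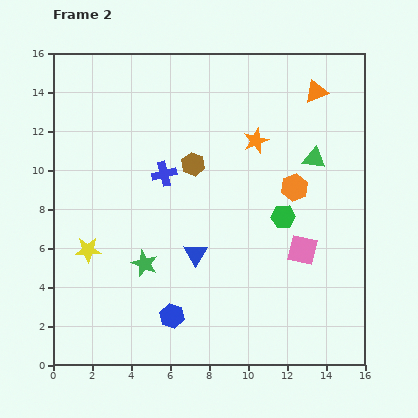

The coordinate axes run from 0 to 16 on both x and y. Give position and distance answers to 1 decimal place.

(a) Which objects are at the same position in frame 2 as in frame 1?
the pink square, the green triangle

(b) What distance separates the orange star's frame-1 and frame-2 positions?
5.1

The orange star moved from (5.8, 13.8) to (10.4, 11.5), a distance of √(4.6² + 2.3²) ≈ 5.1.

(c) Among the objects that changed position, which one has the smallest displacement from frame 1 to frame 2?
the orange triangle

(moved 1.1)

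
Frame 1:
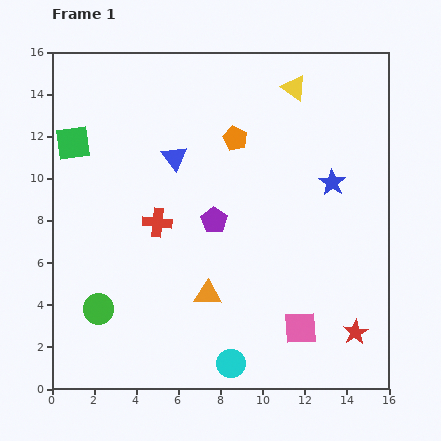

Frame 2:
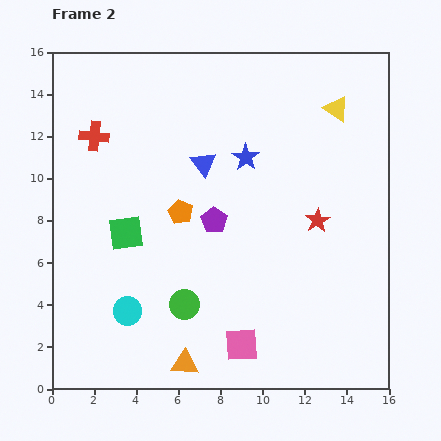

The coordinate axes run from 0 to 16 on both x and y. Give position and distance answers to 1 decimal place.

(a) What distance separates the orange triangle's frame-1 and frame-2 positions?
3.5

The orange triangle moved from (7.4, 4.5) to (6.3, 1.2), a distance of √(1.1² + 3.3²) ≈ 3.5.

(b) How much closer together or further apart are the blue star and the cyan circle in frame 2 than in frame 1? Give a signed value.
-0.6

Distance in frame 1: 9.8. Distance in frame 2: 9.2.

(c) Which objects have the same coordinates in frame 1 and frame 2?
the purple pentagon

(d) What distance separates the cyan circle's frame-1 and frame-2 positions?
5.5

The cyan circle moved from (8.5, 1.2) to (3.6, 3.7), a distance of √(4.9² + 2.5²) ≈ 5.5.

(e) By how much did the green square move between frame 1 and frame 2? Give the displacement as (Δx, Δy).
(2.5, -4.3)

The green square was at (1.0, 11.7) in frame 1 and (3.5, 7.4) in frame 2.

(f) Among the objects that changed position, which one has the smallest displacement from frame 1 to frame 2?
the blue triangle

(moved 1.4)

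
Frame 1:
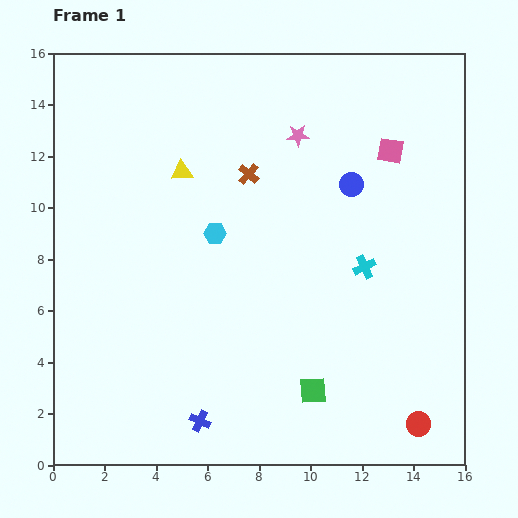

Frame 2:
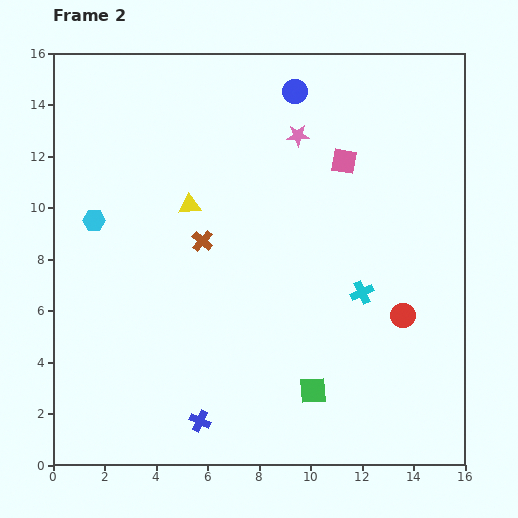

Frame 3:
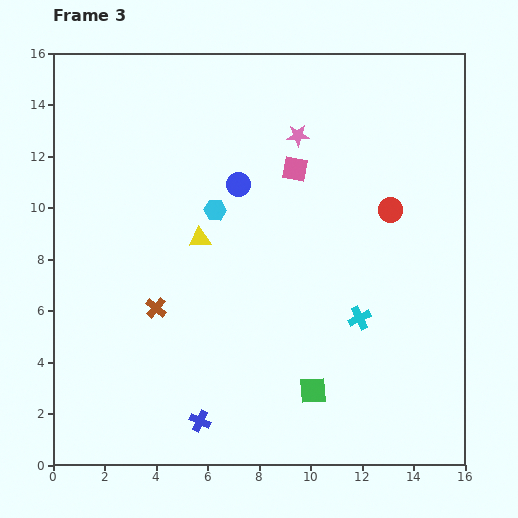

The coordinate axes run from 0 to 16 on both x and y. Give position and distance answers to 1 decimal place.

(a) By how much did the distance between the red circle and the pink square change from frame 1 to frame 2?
-4.3

Distance in frame 1: 10.7. Distance in frame 2: 6.4.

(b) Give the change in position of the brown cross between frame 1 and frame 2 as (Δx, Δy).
(-1.8, -2.6)

The brown cross was at (7.6, 11.3) in frame 1 and (5.8, 8.7) in frame 2.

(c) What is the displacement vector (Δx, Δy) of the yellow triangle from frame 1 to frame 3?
(0.7, -2.6)

The yellow triangle was at (5.0, 11.4) in frame 1 and (5.7, 8.8) in frame 3.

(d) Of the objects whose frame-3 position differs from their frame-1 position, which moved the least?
the cyan hexagon

(moved 0.9)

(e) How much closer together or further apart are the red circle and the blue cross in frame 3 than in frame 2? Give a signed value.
+2.1

Distance in frame 2: 8.9. Distance in frame 3: 11.0.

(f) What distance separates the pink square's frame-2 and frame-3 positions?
1.9

The pink square moved from (11.3, 11.8) to (9.4, 11.5), a distance of √(1.9² + 0.3²) ≈ 1.9.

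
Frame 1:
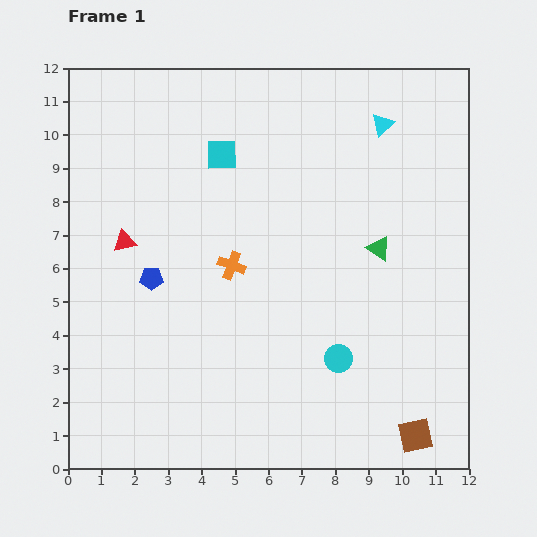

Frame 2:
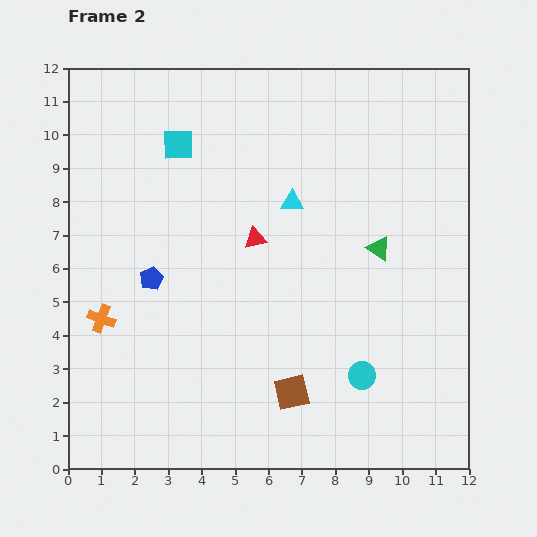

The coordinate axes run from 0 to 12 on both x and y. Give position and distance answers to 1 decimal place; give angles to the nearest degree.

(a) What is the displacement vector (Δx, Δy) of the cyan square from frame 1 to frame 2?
(-1.3, 0.3)

The cyan square was at (4.6, 9.4) in frame 1 and (3.3, 9.7) in frame 2.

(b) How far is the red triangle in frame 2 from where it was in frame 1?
3.9

The red triangle moved from (1.7, 6.8) to (5.6, 6.9), a distance of √(3.9² + 0.1²) ≈ 3.9.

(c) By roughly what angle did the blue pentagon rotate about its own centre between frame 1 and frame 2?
27° counter-clockwise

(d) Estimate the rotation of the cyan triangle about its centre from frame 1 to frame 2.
43° clockwise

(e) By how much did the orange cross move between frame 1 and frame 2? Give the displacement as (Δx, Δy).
(-3.9, -1.6)

The orange cross was at (4.9, 6.1) in frame 1 and (1.0, 4.5) in frame 2.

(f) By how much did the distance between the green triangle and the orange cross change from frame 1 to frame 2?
+4.2

Distance in frame 1: 4.4. Distance in frame 2: 8.6.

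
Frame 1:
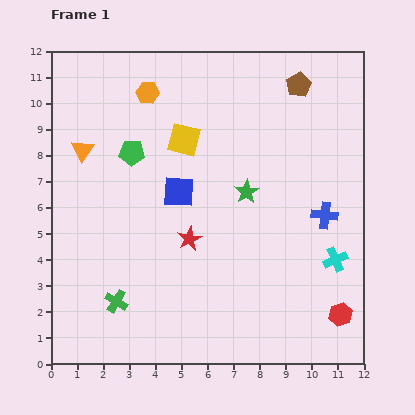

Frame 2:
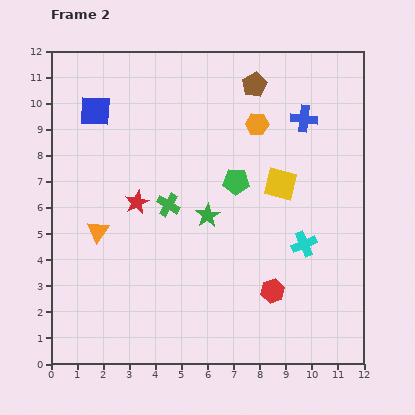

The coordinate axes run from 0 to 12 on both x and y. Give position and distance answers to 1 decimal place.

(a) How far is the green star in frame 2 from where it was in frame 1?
1.7

The green star moved from (7.5, 6.6) to (6.0, 5.7), a distance of √(1.5² + 0.9²) ≈ 1.7.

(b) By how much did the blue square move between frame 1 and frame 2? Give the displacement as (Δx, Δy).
(-3.2, 3.1)

The blue square was at (4.9, 6.6) in frame 1 and (1.7, 9.7) in frame 2.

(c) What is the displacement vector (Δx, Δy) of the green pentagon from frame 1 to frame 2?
(4.0, -1.1)

The green pentagon was at (3.1, 8.1) in frame 1 and (7.1, 7.0) in frame 2.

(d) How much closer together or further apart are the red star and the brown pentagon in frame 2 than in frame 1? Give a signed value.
-0.8

Distance in frame 1: 7.2. Distance in frame 2: 6.4.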